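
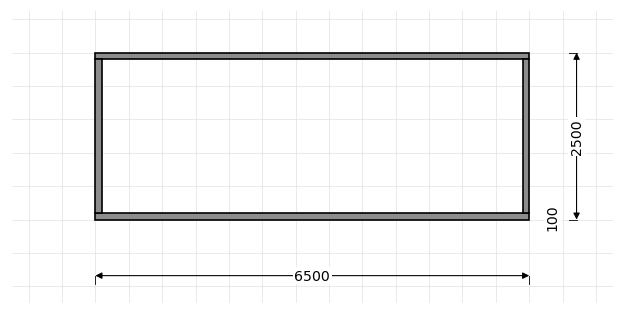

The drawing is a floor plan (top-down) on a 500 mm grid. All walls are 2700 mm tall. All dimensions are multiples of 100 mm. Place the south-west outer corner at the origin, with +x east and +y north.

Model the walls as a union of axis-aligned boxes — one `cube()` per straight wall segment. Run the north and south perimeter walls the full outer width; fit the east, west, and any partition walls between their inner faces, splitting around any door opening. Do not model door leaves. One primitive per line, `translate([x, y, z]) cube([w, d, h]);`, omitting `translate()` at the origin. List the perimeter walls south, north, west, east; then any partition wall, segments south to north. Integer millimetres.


cube([6500, 100, 2700]);
translate([0, 2400, 0]) cube([6500, 100, 2700]);
translate([0, 100, 0]) cube([100, 2300, 2700]);
translate([6400, 100, 0]) cube([100, 2300, 2700]);


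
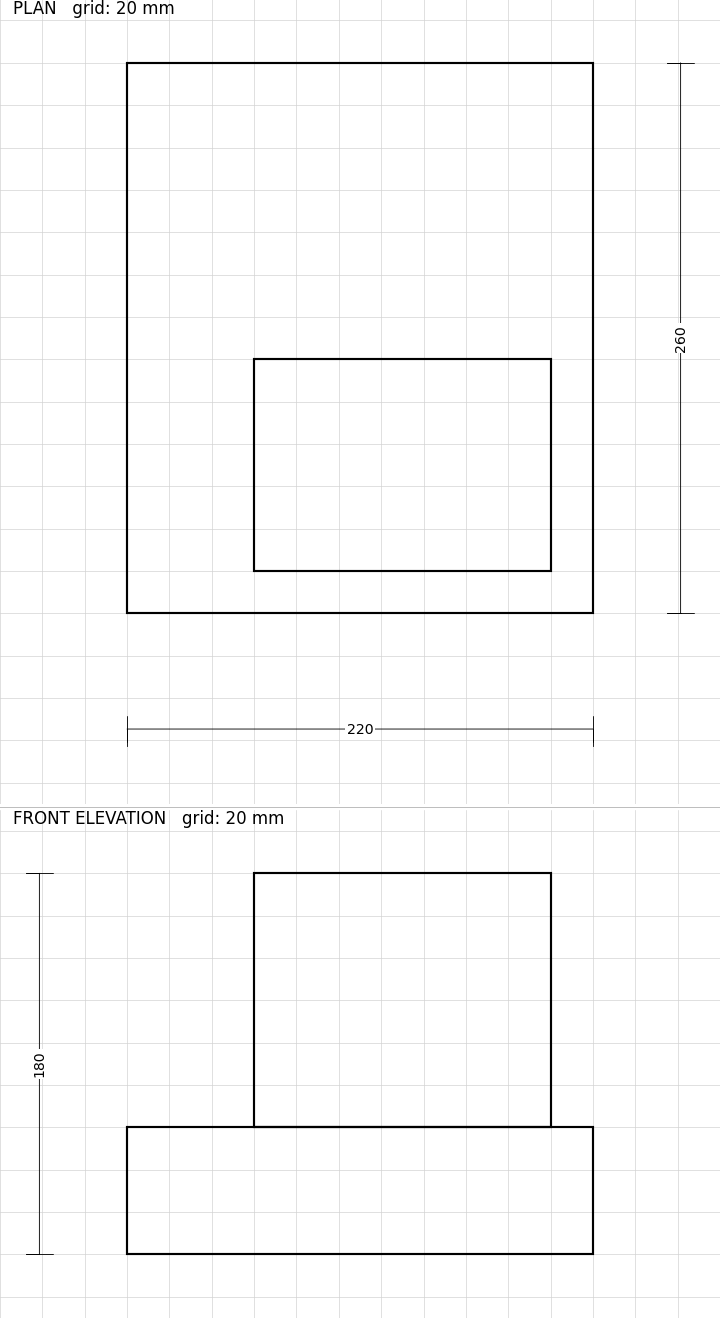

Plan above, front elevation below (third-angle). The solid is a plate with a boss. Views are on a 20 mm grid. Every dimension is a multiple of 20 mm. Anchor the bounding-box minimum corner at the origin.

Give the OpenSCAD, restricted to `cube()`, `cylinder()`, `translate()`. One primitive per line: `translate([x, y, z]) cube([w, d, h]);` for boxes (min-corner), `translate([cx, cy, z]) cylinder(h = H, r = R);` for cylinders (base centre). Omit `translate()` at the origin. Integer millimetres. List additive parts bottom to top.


cube([220, 260, 60]);
translate([60, 20, 60]) cube([140, 100, 120]);


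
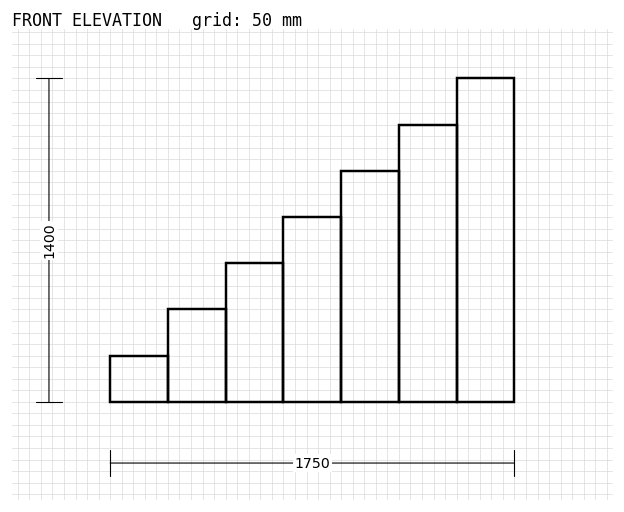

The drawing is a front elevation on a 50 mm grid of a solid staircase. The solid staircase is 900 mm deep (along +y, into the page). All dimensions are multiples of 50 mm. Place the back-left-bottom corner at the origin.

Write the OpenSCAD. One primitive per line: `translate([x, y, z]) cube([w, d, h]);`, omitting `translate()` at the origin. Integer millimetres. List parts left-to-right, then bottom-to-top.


cube([250, 900, 200]);
translate([250, 0, 0]) cube([250, 900, 400]);
translate([500, 0, 0]) cube([250, 900, 600]);
translate([750, 0, 0]) cube([250, 900, 800]);
translate([1000, 0, 0]) cube([250, 900, 1000]);
translate([1250, 0, 0]) cube([250, 900, 1200]);
translate([1500, 0, 0]) cube([250, 900, 1400]);


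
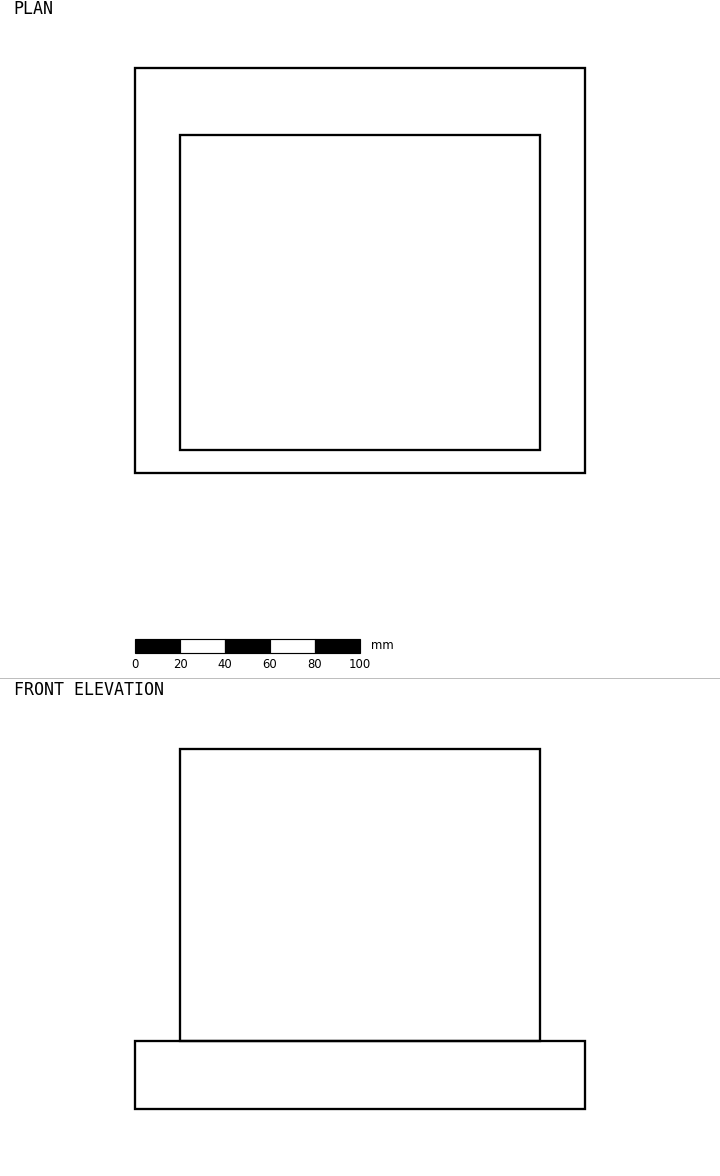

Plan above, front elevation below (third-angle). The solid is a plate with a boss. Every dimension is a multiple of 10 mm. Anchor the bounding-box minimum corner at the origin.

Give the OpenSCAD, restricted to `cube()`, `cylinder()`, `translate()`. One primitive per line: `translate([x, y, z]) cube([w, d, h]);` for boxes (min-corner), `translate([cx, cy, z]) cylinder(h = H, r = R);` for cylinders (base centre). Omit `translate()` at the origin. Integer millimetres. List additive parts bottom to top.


cube([200, 180, 30]);
translate([20, 10, 30]) cube([160, 140, 130]);


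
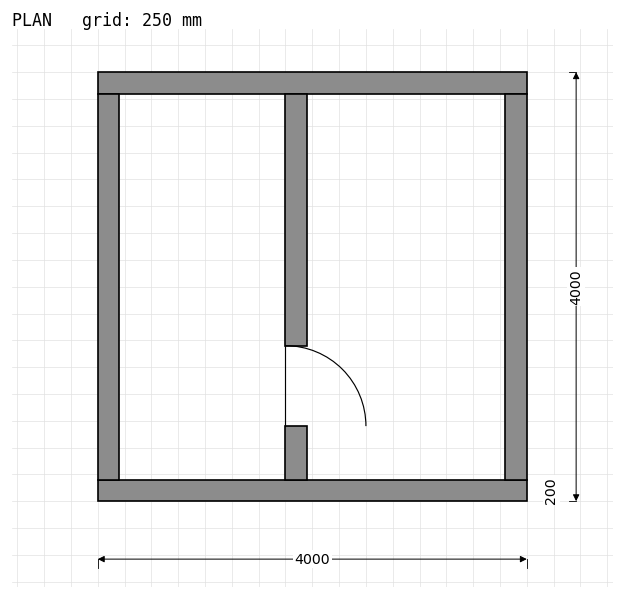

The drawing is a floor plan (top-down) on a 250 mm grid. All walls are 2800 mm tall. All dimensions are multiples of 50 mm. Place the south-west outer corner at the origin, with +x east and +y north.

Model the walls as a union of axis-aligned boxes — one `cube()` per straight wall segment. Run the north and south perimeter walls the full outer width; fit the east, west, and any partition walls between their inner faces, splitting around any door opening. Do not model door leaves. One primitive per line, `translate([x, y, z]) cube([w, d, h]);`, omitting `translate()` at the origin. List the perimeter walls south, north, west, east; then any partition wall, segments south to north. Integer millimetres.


cube([4000, 200, 2800]);
translate([0, 3800, 0]) cube([4000, 200, 2800]);
translate([0, 200, 0]) cube([200, 3600, 2800]);
translate([3800, 200, 0]) cube([200, 3600, 2800]);
translate([1750, 200, 0]) cube([200, 500, 2800]);
translate([1750, 1450, 0]) cube([200, 2350, 2800]);


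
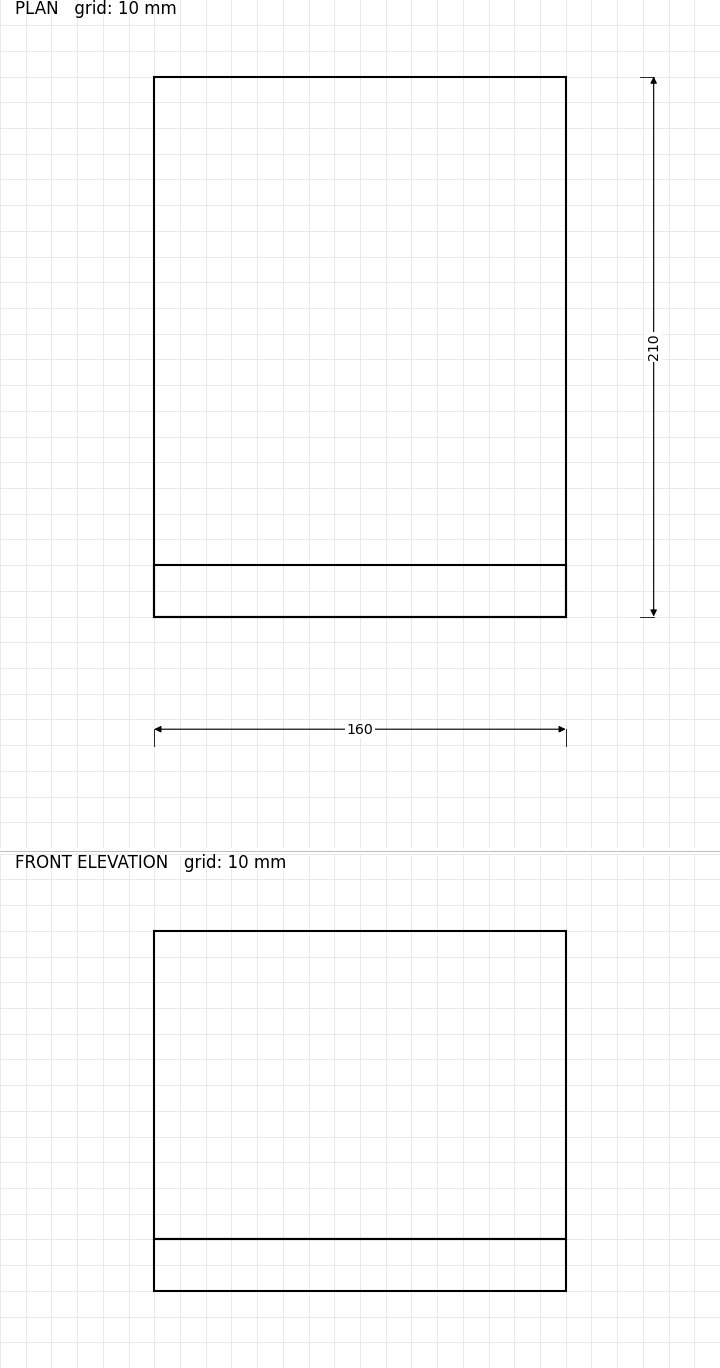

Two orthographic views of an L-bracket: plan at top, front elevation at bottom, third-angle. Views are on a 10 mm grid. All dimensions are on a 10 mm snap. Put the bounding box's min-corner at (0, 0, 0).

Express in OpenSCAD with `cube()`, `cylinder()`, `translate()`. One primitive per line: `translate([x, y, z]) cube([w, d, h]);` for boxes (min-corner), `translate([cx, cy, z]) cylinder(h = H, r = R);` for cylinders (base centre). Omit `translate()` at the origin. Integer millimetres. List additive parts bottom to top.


cube([160, 210, 20]);
translate([0, 0, 20]) cube([160, 20, 120]);


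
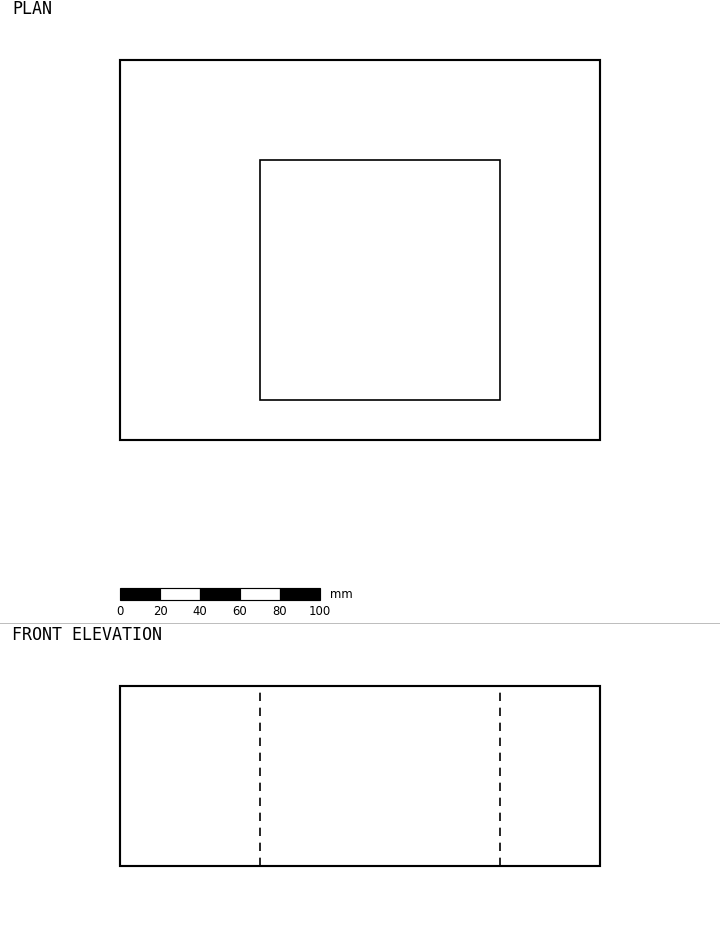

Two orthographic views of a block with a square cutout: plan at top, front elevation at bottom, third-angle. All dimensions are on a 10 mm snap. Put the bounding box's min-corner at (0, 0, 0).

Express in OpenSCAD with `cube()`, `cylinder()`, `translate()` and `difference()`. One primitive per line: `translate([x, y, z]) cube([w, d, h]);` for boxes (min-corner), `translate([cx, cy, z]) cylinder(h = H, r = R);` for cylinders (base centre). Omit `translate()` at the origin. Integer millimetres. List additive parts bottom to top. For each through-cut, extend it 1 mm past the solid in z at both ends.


difference() {
  cube([240, 190, 90]);
  translate([70, 20, -1]) cube([120, 120, 92]);
}


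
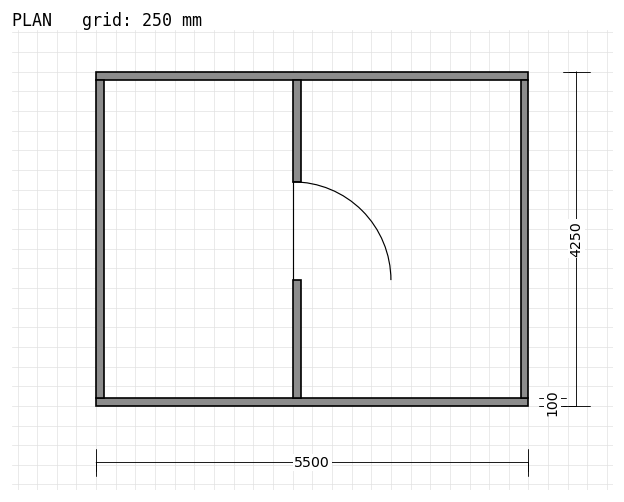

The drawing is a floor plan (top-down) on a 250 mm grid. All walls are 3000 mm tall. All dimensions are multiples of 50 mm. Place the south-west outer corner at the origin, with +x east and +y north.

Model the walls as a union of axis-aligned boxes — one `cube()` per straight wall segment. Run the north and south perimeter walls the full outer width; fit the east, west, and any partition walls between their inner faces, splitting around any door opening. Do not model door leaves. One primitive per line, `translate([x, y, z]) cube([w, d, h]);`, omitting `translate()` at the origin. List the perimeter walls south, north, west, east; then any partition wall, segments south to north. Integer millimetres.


cube([5500, 100, 3000]);
translate([0, 4150, 0]) cube([5500, 100, 3000]);
translate([0, 100, 0]) cube([100, 4050, 3000]);
translate([5400, 100, 0]) cube([100, 4050, 3000]);
translate([2500, 100, 0]) cube([100, 1500, 3000]);
translate([2500, 2850, 0]) cube([100, 1300, 3000]);


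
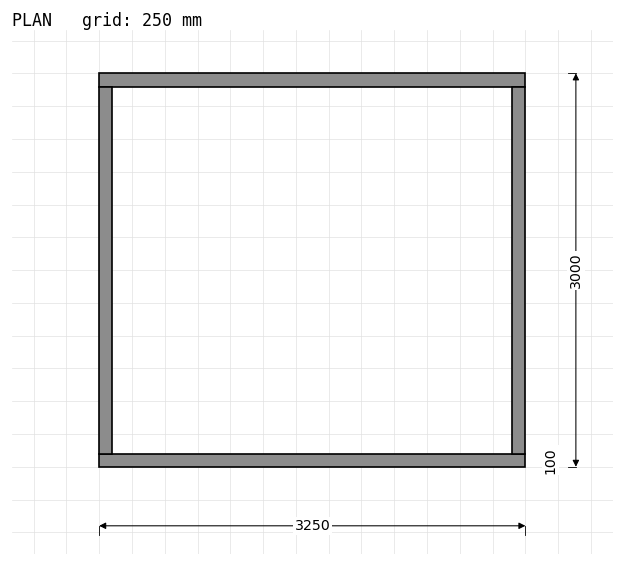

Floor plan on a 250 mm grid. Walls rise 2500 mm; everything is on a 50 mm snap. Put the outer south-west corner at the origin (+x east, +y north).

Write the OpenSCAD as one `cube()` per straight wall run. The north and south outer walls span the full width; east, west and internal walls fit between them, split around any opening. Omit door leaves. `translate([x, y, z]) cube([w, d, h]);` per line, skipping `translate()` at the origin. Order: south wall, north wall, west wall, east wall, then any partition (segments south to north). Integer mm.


cube([3250, 100, 2500]);
translate([0, 2900, 0]) cube([3250, 100, 2500]);
translate([0, 100, 0]) cube([100, 2800, 2500]);
translate([3150, 100, 0]) cube([100, 2800, 2500]);


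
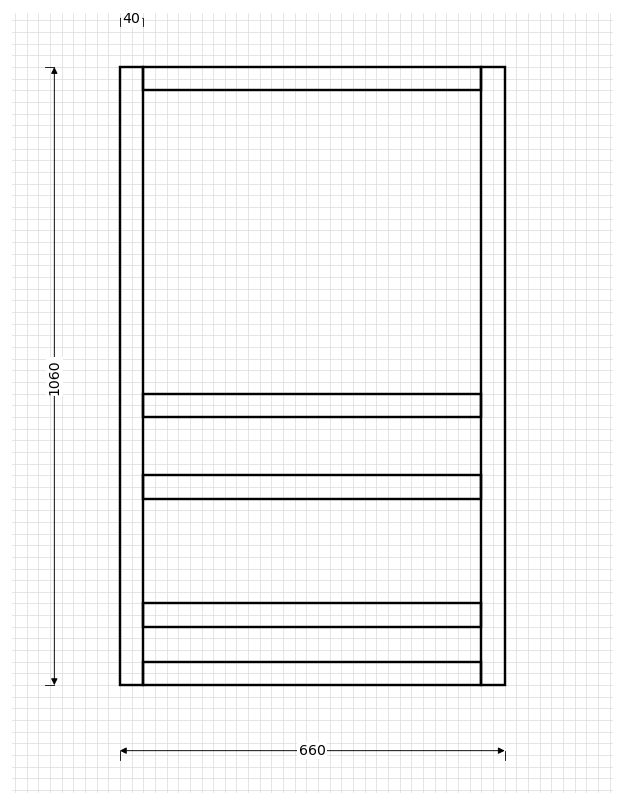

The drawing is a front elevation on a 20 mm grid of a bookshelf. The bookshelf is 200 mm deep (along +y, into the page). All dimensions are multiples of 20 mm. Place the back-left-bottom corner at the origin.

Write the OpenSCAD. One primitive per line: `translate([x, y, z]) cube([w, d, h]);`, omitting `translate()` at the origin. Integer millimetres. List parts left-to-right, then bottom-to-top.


cube([40, 200, 1060]);
translate([40, 0, 0]) cube([580, 200, 40]);
translate([40, 0, 100]) cube([580, 200, 40]);
translate([40, 0, 320]) cube([580, 200, 40]);
translate([40, 0, 460]) cube([580, 200, 40]);
translate([40, 0, 1020]) cube([580, 200, 40]);
translate([620, 0, 0]) cube([40, 200, 1060]);


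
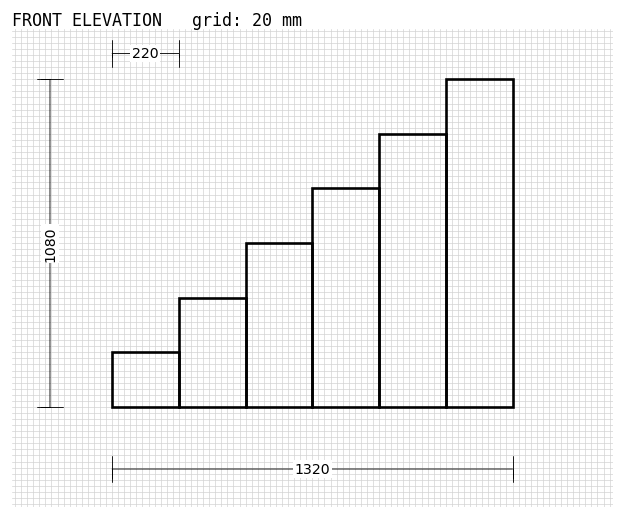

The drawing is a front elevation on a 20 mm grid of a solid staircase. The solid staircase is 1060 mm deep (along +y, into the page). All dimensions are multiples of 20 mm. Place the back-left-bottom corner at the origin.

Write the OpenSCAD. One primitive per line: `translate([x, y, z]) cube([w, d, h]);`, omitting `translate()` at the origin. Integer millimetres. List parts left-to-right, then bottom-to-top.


cube([220, 1060, 180]);
translate([220, 0, 0]) cube([220, 1060, 360]);
translate([440, 0, 0]) cube([220, 1060, 540]);
translate([660, 0, 0]) cube([220, 1060, 720]);
translate([880, 0, 0]) cube([220, 1060, 900]);
translate([1100, 0, 0]) cube([220, 1060, 1080]);


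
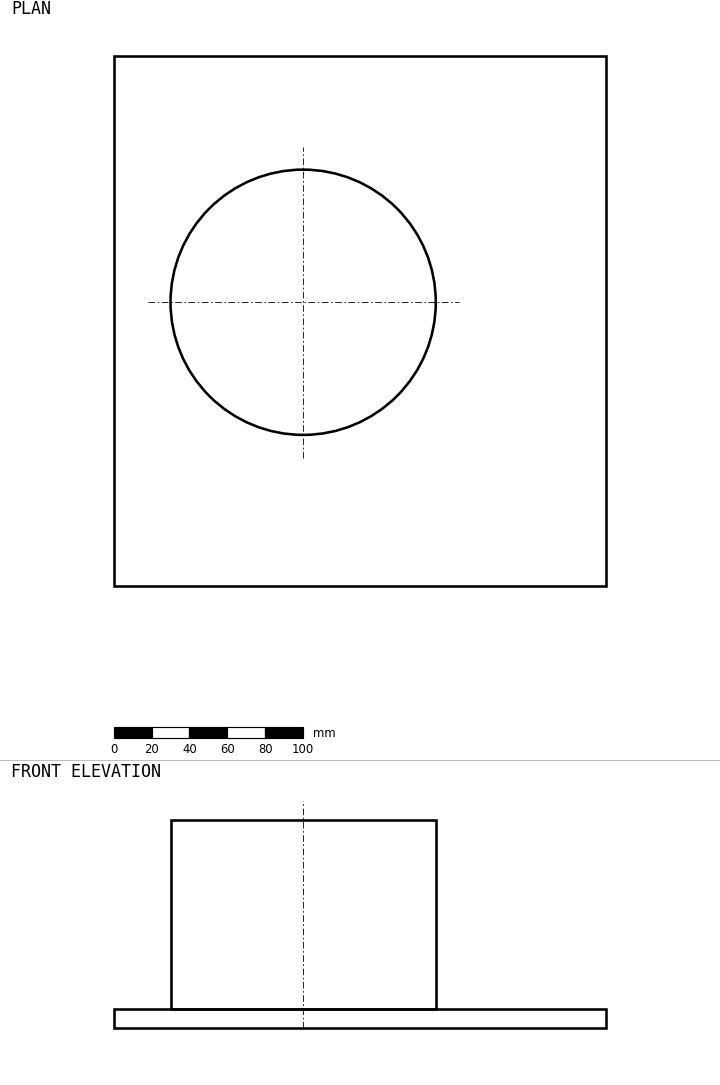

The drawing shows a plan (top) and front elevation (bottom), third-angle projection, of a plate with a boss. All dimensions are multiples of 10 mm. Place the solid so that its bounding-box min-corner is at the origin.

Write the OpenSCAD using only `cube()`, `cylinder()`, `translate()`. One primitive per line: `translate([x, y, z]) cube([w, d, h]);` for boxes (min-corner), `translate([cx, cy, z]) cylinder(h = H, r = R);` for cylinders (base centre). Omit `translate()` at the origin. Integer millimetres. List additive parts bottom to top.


cube([260, 280, 10]);
translate([100, 150, 10]) cylinder(h = 100, r = 70);


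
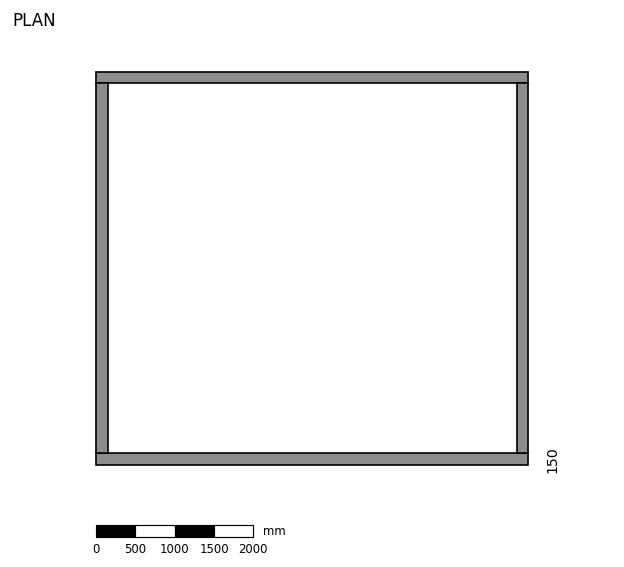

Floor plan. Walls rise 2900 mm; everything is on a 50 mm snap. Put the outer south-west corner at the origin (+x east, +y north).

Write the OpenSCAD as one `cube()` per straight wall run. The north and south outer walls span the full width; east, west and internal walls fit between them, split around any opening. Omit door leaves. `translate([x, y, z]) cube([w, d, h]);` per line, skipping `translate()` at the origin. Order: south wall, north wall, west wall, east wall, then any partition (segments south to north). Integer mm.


cube([5500, 150, 2900]);
translate([0, 4850, 0]) cube([5500, 150, 2900]);
translate([0, 150, 0]) cube([150, 4700, 2900]);
translate([5350, 150, 0]) cube([150, 4700, 2900]);


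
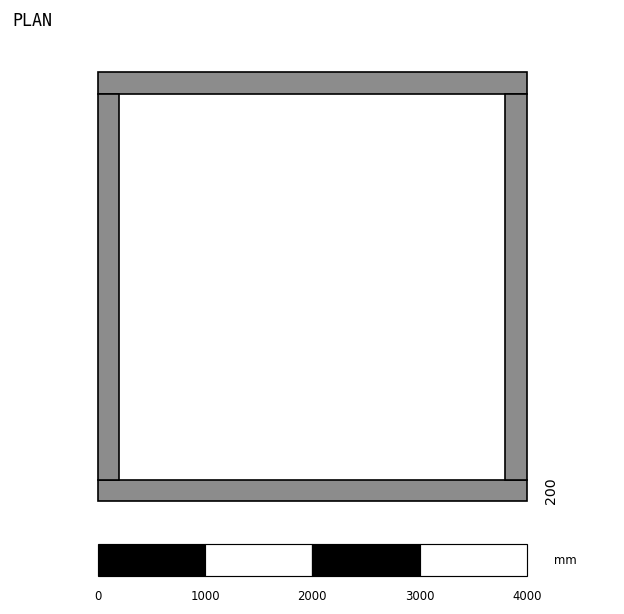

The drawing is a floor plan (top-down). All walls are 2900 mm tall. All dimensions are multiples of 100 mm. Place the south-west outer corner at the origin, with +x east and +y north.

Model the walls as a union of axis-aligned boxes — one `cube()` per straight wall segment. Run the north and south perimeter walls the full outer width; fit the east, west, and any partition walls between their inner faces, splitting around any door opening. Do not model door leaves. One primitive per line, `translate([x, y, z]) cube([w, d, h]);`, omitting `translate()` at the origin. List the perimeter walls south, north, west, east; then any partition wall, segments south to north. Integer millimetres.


cube([4000, 200, 2900]);
translate([0, 3800, 0]) cube([4000, 200, 2900]);
translate([0, 200, 0]) cube([200, 3600, 2900]);
translate([3800, 200, 0]) cube([200, 3600, 2900]);


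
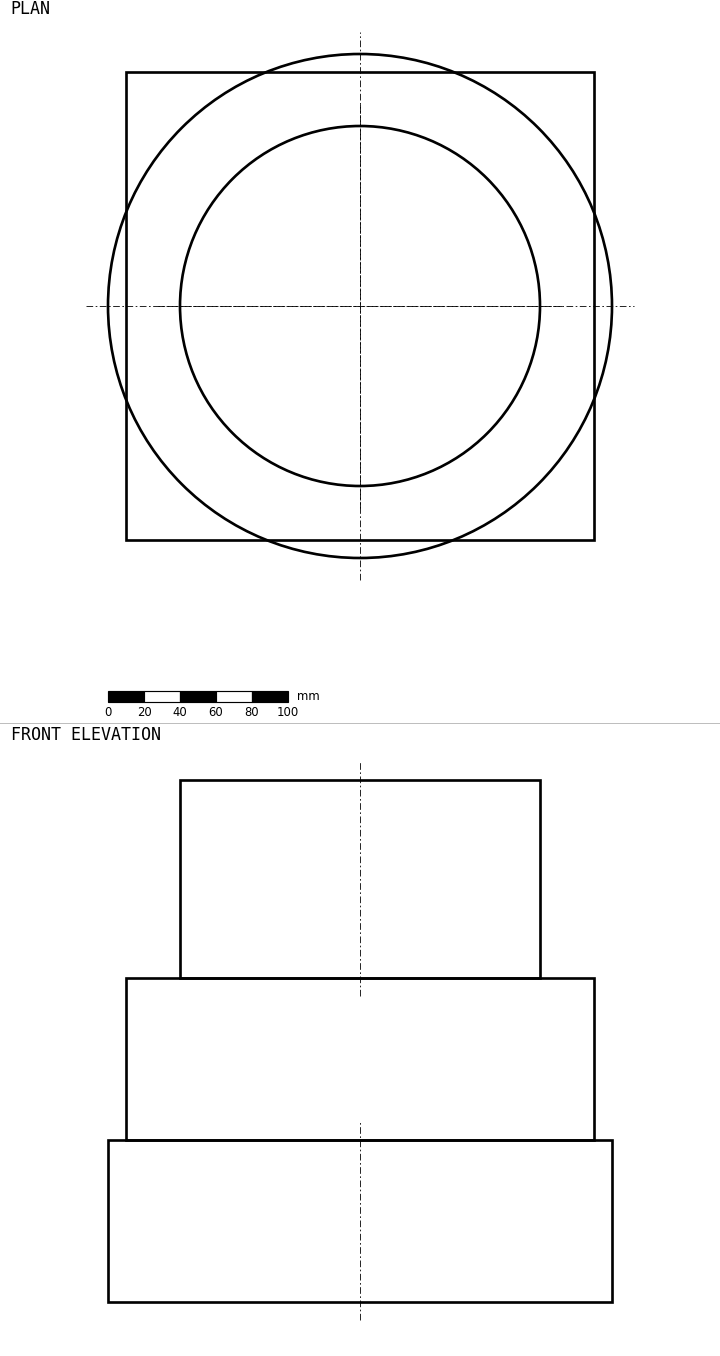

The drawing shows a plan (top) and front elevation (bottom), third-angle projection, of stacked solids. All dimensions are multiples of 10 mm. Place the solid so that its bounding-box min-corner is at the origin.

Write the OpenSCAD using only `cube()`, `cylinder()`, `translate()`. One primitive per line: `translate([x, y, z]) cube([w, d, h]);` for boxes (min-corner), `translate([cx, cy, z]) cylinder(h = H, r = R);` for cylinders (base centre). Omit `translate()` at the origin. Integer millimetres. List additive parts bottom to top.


translate([140, 140, 0]) cylinder(h = 90, r = 140);
translate([10, 10, 90]) cube([260, 260, 90]);
translate([140, 140, 180]) cylinder(h = 110, r = 100);


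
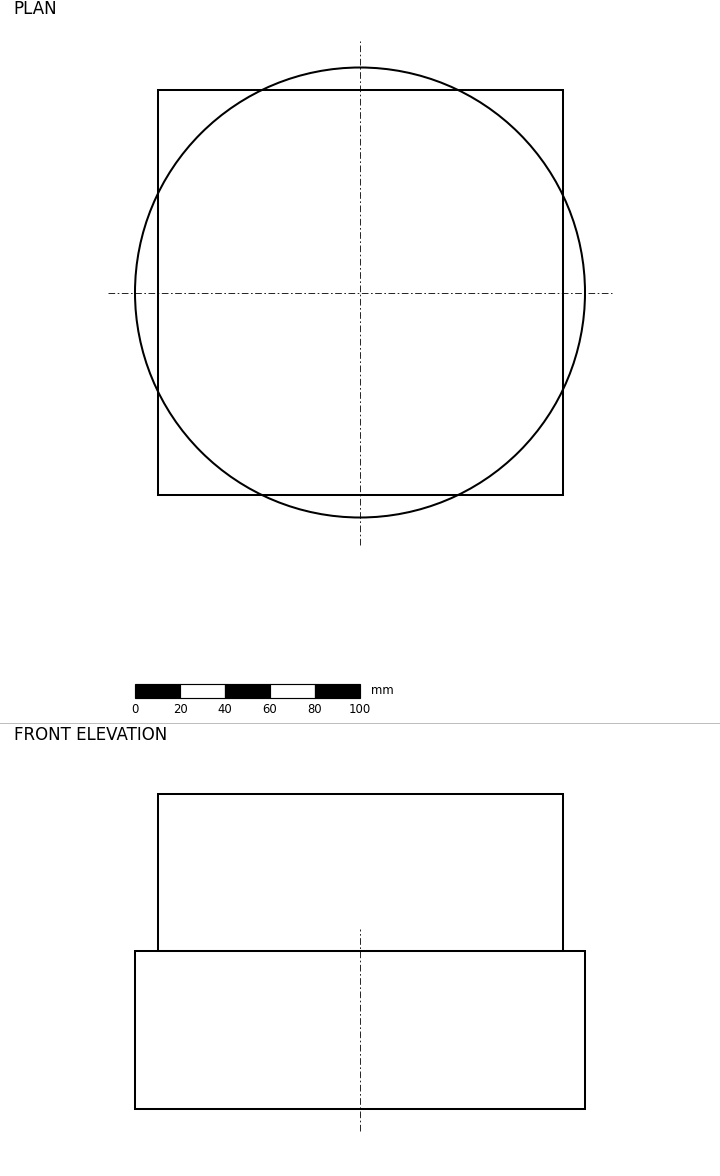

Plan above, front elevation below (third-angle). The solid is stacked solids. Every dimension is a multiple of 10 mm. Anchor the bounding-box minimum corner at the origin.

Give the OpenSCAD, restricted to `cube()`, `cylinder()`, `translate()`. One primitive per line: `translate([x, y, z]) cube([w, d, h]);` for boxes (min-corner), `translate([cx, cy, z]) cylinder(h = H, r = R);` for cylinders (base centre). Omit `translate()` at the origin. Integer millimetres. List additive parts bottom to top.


translate([100, 100, 0]) cylinder(h = 70, r = 100);
translate([10, 10, 70]) cube([180, 180, 70]);


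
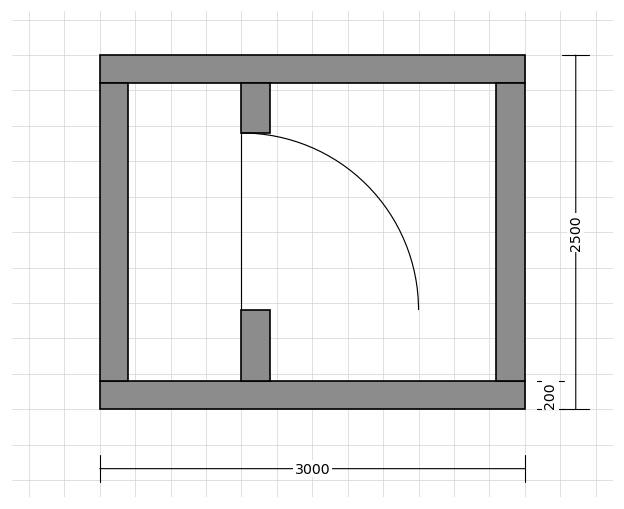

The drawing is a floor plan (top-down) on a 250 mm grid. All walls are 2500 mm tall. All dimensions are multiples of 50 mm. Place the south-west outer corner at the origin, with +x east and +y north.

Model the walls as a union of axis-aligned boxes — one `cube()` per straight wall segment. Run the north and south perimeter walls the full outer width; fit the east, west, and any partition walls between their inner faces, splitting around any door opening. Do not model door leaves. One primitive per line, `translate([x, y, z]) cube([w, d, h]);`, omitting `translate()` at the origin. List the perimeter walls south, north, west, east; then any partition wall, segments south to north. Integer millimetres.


cube([3000, 200, 2500]);
translate([0, 2300, 0]) cube([3000, 200, 2500]);
translate([0, 200, 0]) cube([200, 2100, 2500]);
translate([2800, 200, 0]) cube([200, 2100, 2500]);
translate([1000, 200, 0]) cube([200, 500, 2500]);
translate([1000, 1950, 0]) cube([200, 350, 2500]);


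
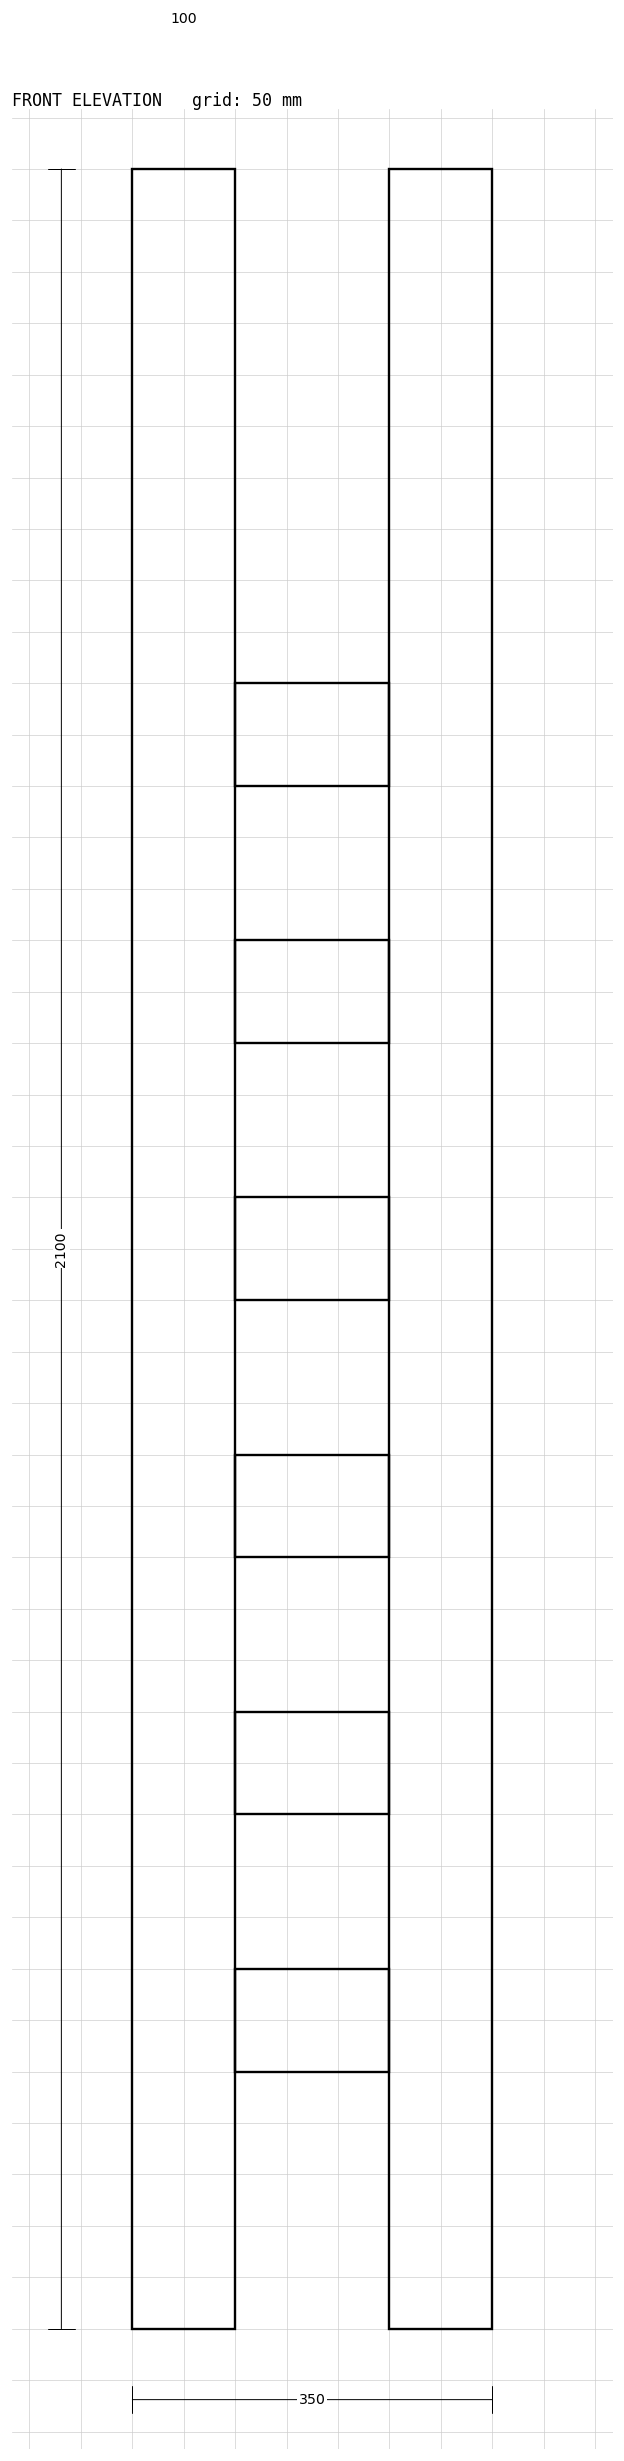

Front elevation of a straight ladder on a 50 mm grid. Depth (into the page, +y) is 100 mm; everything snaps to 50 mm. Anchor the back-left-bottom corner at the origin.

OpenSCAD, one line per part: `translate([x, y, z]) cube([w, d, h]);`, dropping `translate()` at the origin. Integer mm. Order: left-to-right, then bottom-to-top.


cube([100, 100, 2100]);
translate([100, 0, 250]) cube([150, 100, 100]);
translate([100, 0, 500]) cube([150, 100, 100]);
translate([100, 0, 750]) cube([150, 100, 100]);
translate([100, 0, 1000]) cube([150, 100, 100]);
translate([100, 0, 1250]) cube([150, 100, 100]);
translate([100, 0, 1500]) cube([150, 100, 100]);
translate([250, 0, 0]) cube([100, 100, 2100]);


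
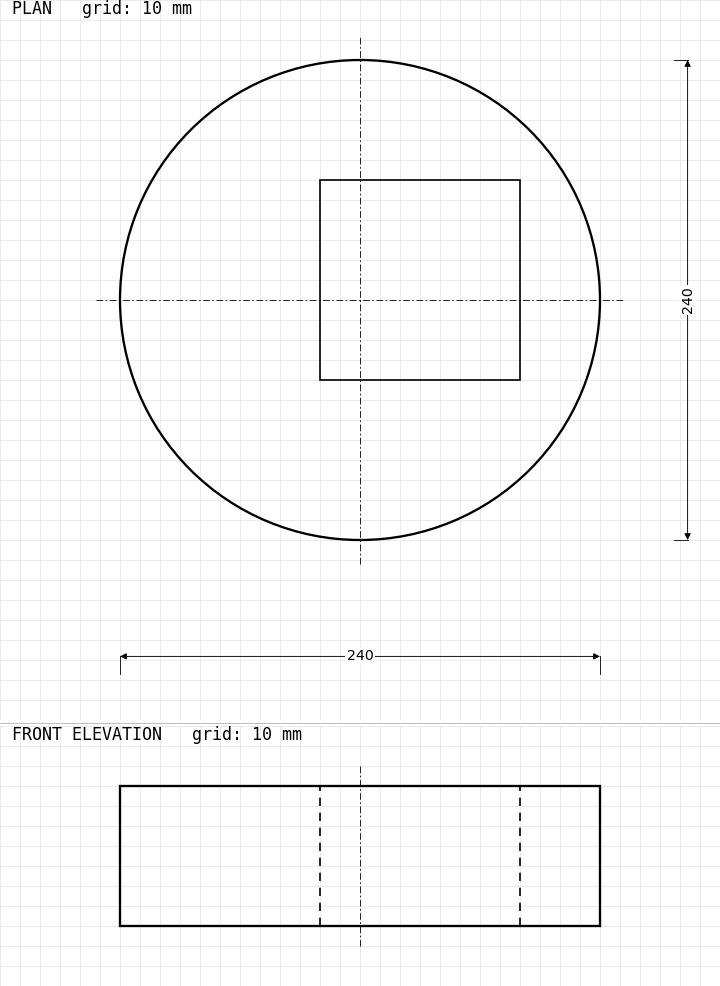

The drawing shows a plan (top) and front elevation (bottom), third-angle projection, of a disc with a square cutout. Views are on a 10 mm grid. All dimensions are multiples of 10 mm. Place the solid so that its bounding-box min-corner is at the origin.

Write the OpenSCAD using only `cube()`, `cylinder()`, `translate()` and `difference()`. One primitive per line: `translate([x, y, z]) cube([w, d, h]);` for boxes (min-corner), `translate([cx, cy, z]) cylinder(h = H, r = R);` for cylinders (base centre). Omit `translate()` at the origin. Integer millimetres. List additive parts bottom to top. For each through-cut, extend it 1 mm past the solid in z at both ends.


difference() {
  translate([120, 120, 0]) cylinder(h = 70, r = 120);
  translate([100, 80, -1]) cube([100, 100, 72]);
}


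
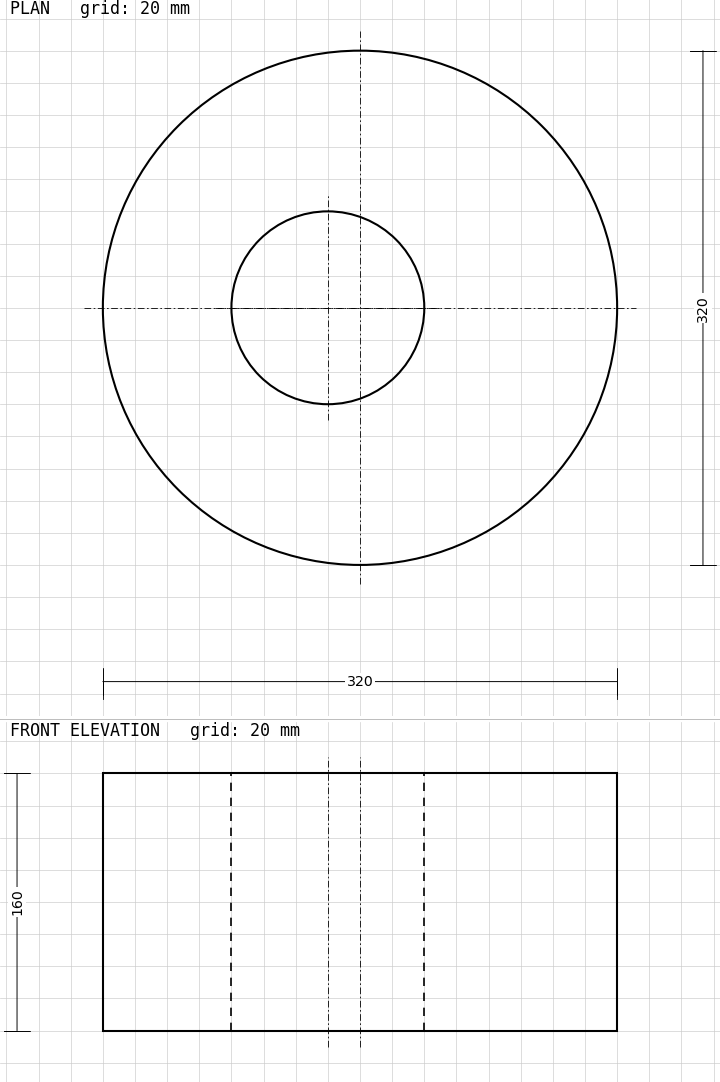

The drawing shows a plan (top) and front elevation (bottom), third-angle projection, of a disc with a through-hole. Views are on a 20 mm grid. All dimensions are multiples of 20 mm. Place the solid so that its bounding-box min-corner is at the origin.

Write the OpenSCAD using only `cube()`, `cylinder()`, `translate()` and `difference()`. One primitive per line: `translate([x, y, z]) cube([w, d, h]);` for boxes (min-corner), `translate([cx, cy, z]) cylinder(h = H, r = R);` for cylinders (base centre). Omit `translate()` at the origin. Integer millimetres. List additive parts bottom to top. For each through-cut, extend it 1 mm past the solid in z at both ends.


difference() {
  translate([160, 160, 0]) cylinder(h = 160, r = 160);
  translate([140, 160, -1]) cylinder(h = 162, r = 60);
}


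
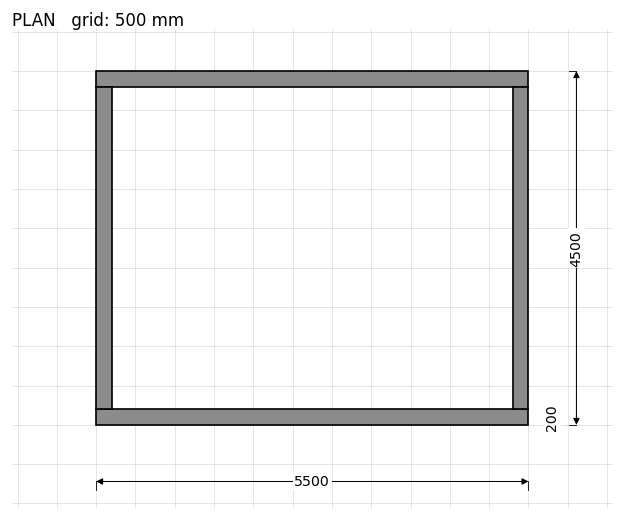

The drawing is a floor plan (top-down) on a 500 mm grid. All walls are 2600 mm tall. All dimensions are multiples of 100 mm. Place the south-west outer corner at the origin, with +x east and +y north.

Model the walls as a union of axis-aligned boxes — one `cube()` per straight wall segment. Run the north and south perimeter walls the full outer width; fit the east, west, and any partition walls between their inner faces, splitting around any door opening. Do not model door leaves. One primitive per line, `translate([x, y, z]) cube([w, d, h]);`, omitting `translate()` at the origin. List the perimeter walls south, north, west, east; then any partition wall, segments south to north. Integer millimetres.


cube([5500, 200, 2600]);
translate([0, 4300, 0]) cube([5500, 200, 2600]);
translate([0, 200, 0]) cube([200, 4100, 2600]);
translate([5300, 200, 0]) cube([200, 4100, 2600]);


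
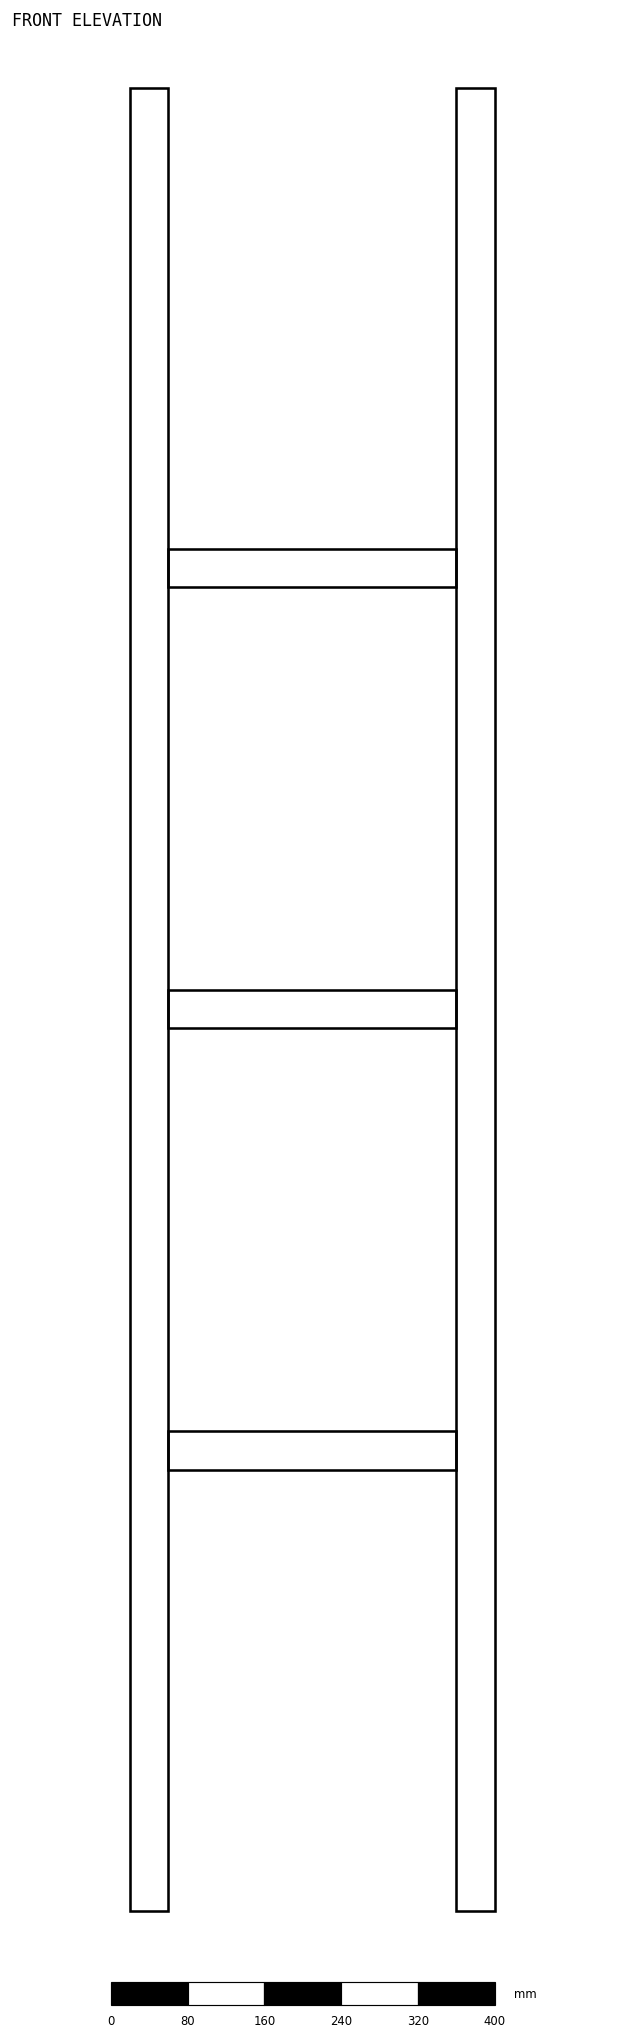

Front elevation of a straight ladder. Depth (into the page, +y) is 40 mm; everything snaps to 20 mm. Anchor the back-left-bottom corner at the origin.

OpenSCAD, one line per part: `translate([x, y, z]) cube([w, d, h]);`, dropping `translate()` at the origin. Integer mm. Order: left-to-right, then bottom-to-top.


cube([40, 40, 1900]);
translate([40, 0, 460]) cube([300, 40, 40]);
translate([40, 0, 920]) cube([300, 40, 40]);
translate([40, 0, 1380]) cube([300, 40, 40]);
translate([340, 0, 0]) cube([40, 40, 1900]);


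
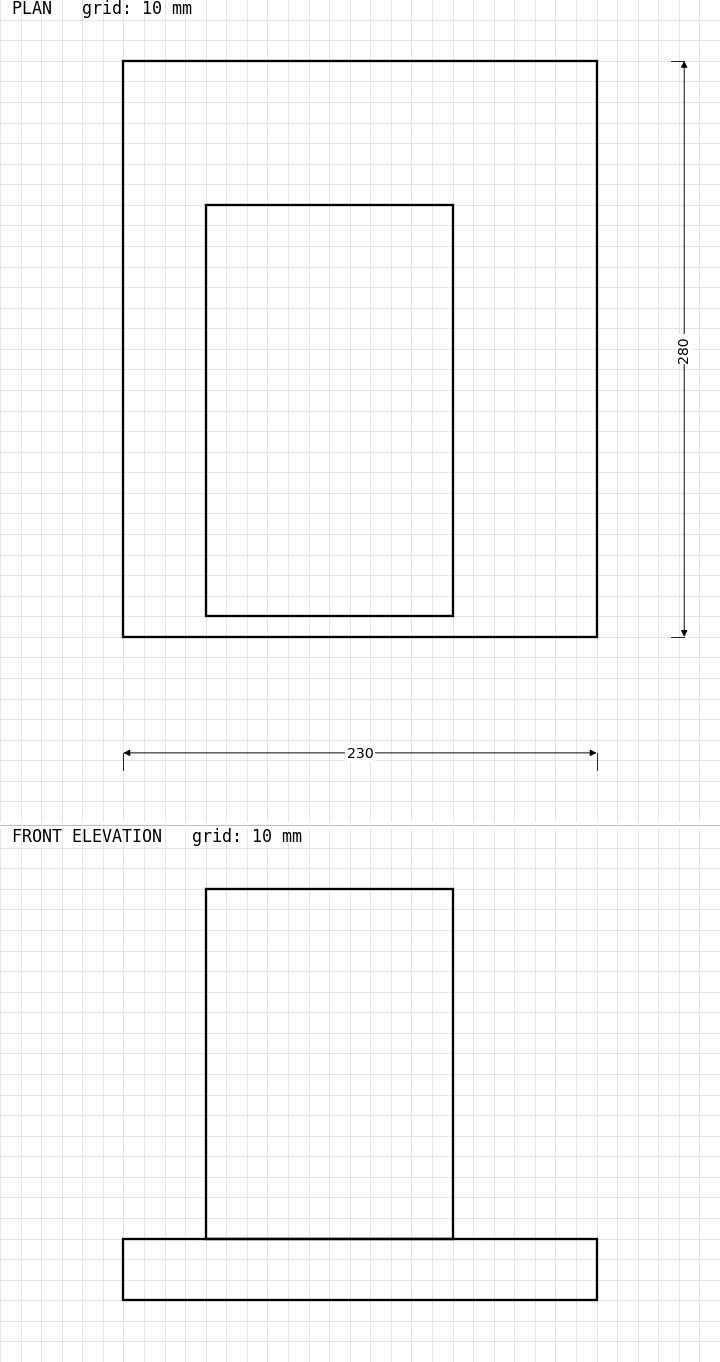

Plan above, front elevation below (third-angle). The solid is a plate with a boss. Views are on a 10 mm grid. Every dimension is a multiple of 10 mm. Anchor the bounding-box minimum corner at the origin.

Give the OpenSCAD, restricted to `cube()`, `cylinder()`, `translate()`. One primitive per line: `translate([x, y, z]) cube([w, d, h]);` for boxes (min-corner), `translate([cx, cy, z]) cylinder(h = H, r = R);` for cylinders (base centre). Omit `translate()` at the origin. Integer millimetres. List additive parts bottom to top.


cube([230, 280, 30]);
translate([40, 10, 30]) cube([120, 200, 170]);


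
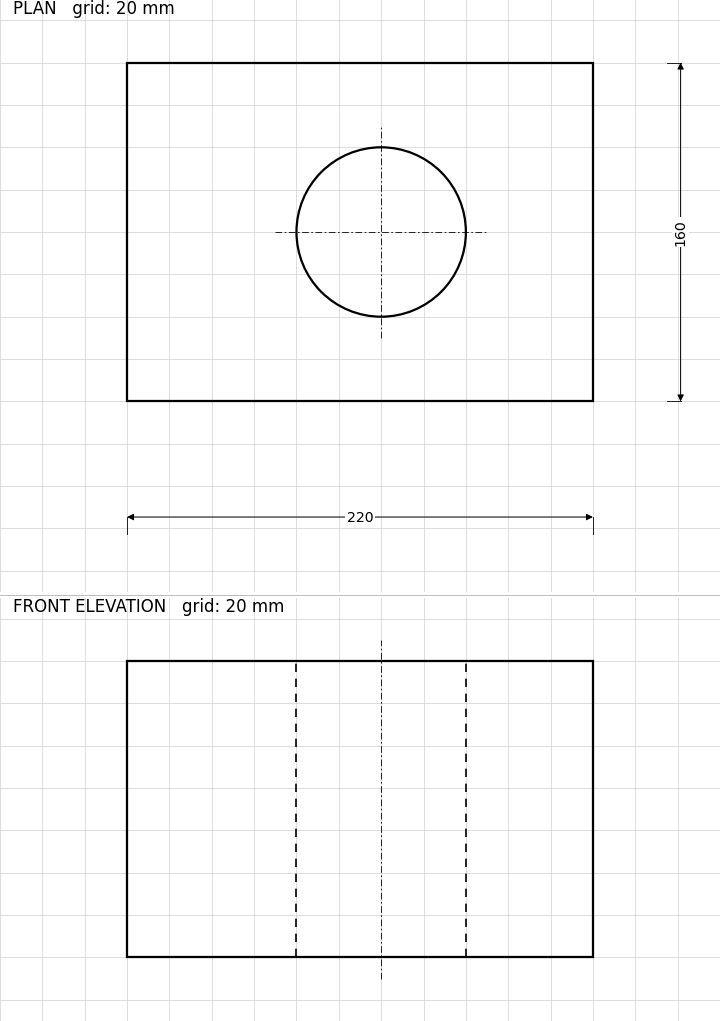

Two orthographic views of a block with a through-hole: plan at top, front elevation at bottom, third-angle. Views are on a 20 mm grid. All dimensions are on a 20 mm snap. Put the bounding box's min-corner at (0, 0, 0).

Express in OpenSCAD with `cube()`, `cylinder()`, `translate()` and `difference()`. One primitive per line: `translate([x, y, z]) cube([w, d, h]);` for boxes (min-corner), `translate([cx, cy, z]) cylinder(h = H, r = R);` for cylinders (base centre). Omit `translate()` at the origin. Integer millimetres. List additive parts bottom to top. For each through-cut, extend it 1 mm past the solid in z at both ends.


difference() {
  cube([220, 160, 140]);
  translate([120, 80, -1]) cylinder(h = 142, r = 40);
}


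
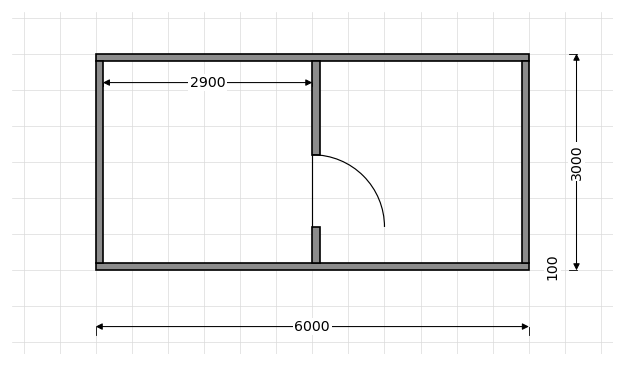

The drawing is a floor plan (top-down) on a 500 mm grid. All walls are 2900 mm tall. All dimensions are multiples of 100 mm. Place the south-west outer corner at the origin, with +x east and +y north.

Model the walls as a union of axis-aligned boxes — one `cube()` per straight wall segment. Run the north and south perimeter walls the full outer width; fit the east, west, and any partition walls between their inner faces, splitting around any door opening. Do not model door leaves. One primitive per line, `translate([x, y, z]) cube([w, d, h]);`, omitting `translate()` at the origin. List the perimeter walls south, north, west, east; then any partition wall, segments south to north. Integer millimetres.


cube([6000, 100, 2900]);
translate([0, 2900, 0]) cube([6000, 100, 2900]);
translate([0, 100, 0]) cube([100, 2800, 2900]);
translate([5900, 100, 0]) cube([100, 2800, 2900]);
translate([3000, 100, 0]) cube([100, 500, 2900]);
translate([3000, 1600, 0]) cube([100, 1300, 2900]);


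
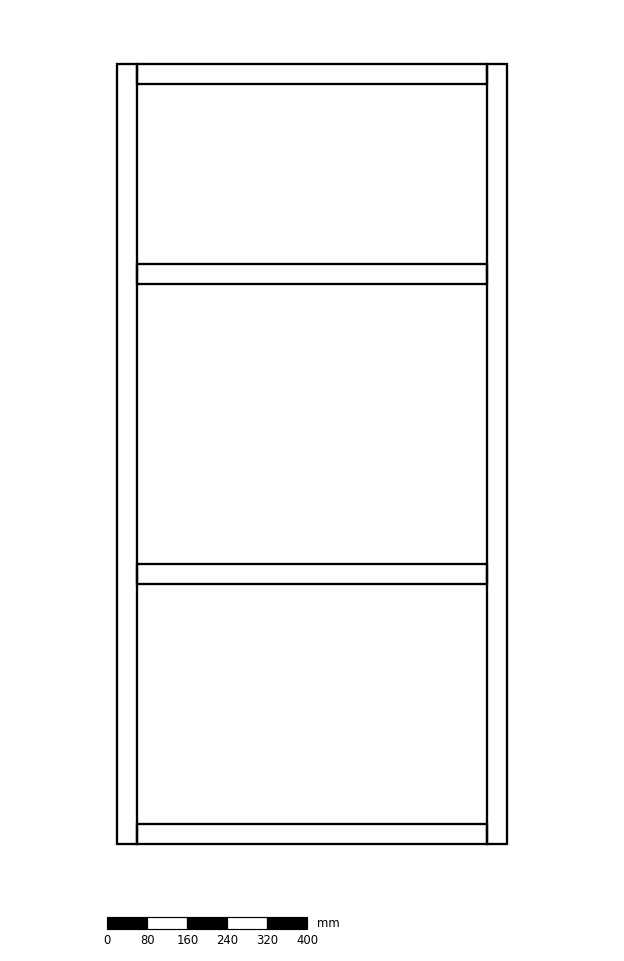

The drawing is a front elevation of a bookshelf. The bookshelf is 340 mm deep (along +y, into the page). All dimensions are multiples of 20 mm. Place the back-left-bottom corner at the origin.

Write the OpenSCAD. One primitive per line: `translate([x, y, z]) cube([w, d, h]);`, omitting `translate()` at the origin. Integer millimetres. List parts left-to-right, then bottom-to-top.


cube([40, 340, 1560]);
translate([40, 0, 0]) cube([700, 340, 40]);
translate([40, 0, 520]) cube([700, 340, 40]);
translate([40, 0, 1120]) cube([700, 340, 40]);
translate([40, 0, 1520]) cube([700, 340, 40]);
translate([740, 0, 0]) cube([40, 340, 1560]);


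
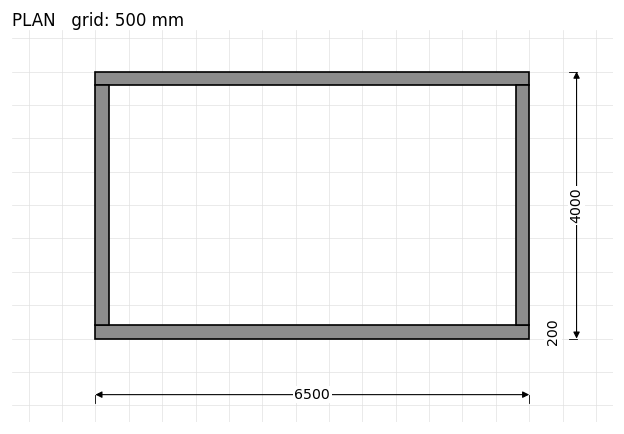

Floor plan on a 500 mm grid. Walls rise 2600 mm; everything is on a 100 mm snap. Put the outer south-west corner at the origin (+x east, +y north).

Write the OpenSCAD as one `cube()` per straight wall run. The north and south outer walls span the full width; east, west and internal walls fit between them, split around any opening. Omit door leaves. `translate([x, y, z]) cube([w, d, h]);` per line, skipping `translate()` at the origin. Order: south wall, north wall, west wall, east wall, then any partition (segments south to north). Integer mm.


cube([6500, 200, 2600]);
translate([0, 3800, 0]) cube([6500, 200, 2600]);
translate([0, 200, 0]) cube([200, 3600, 2600]);
translate([6300, 200, 0]) cube([200, 3600, 2600]);


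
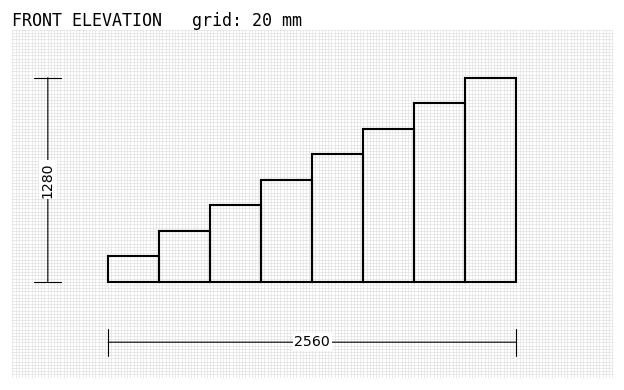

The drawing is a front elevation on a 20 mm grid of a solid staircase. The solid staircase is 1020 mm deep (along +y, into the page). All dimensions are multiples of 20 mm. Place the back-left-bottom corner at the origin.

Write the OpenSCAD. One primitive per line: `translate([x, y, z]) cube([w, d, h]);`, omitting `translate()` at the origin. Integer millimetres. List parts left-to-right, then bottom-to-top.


cube([320, 1020, 160]);
translate([320, 0, 0]) cube([320, 1020, 320]);
translate([640, 0, 0]) cube([320, 1020, 480]);
translate([960, 0, 0]) cube([320, 1020, 640]);
translate([1280, 0, 0]) cube([320, 1020, 800]);
translate([1600, 0, 0]) cube([320, 1020, 960]);
translate([1920, 0, 0]) cube([320, 1020, 1120]);
translate([2240, 0, 0]) cube([320, 1020, 1280]);


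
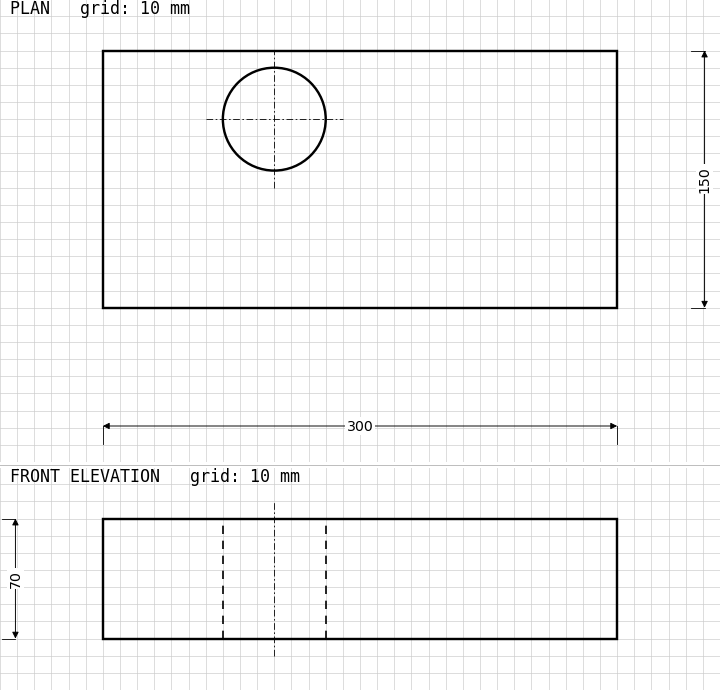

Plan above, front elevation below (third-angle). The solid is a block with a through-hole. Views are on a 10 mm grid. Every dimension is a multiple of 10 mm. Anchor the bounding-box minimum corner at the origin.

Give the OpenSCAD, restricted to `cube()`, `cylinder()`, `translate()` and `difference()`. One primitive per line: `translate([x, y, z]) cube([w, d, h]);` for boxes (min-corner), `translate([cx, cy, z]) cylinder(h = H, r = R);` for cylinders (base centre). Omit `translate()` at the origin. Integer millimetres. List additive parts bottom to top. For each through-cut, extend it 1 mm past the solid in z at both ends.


difference() {
  cube([300, 150, 70]);
  translate([100, 110, -1]) cylinder(h = 72, r = 30);
}


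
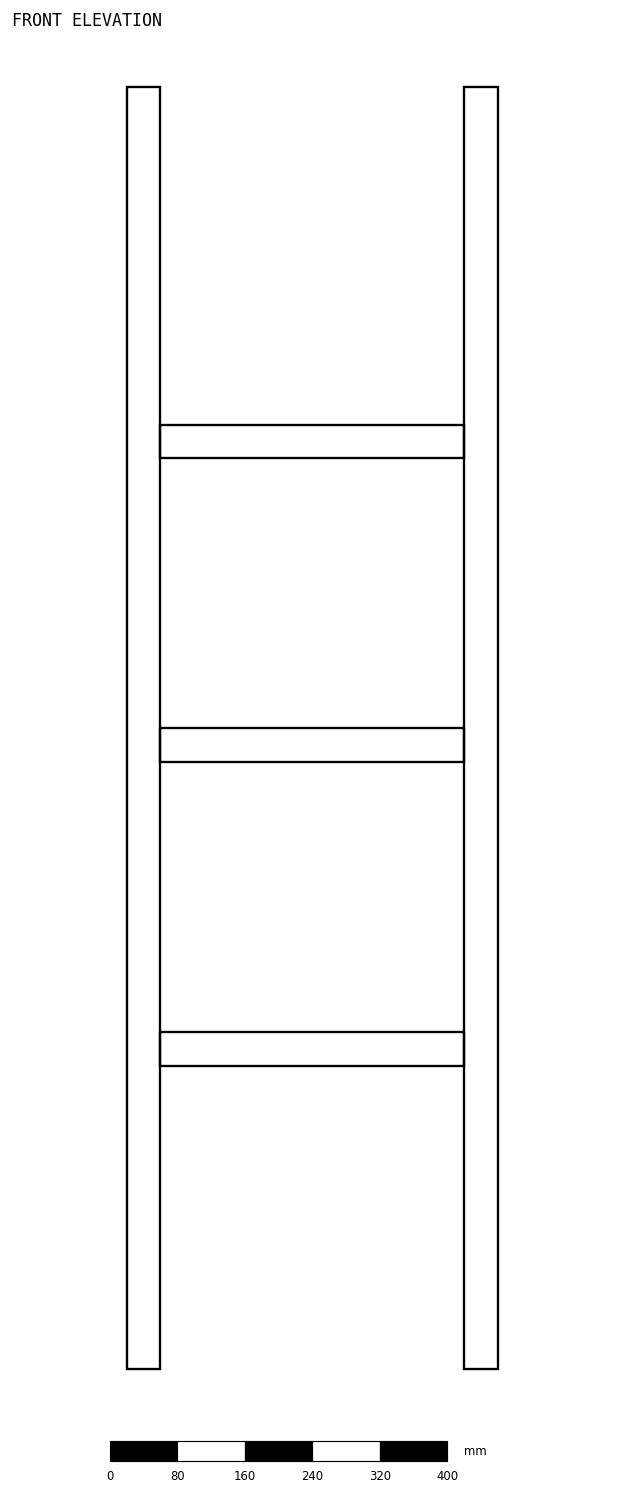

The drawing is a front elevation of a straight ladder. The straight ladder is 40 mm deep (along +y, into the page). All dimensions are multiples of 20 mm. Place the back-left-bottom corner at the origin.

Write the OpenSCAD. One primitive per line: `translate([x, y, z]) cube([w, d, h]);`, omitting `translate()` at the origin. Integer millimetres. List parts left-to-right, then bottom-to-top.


cube([40, 40, 1520]);
translate([40, 0, 360]) cube([360, 40, 40]);
translate([40, 0, 720]) cube([360, 40, 40]);
translate([40, 0, 1080]) cube([360, 40, 40]);
translate([400, 0, 0]) cube([40, 40, 1520]);


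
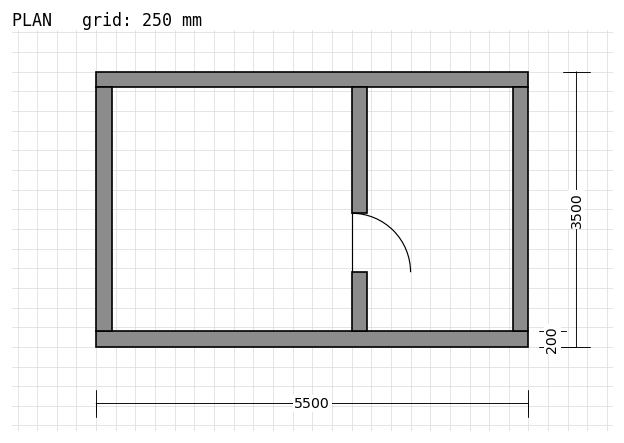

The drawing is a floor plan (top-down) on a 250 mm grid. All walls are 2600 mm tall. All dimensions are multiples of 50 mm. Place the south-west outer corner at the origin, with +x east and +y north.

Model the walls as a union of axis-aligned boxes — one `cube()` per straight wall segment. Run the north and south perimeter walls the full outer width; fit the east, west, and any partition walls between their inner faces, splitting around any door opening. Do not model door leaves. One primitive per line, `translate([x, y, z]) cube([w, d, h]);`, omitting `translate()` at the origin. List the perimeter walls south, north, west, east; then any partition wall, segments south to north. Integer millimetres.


cube([5500, 200, 2600]);
translate([0, 3300, 0]) cube([5500, 200, 2600]);
translate([0, 200, 0]) cube([200, 3100, 2600]);
translate([5300, 200, 0]) cube([200, 3100, 2600]);
translate([3250, 200, 0]) cube([200, 750, 2600]);
translate([3250, 1700, 0]) cube([200, 1600, 2600]);


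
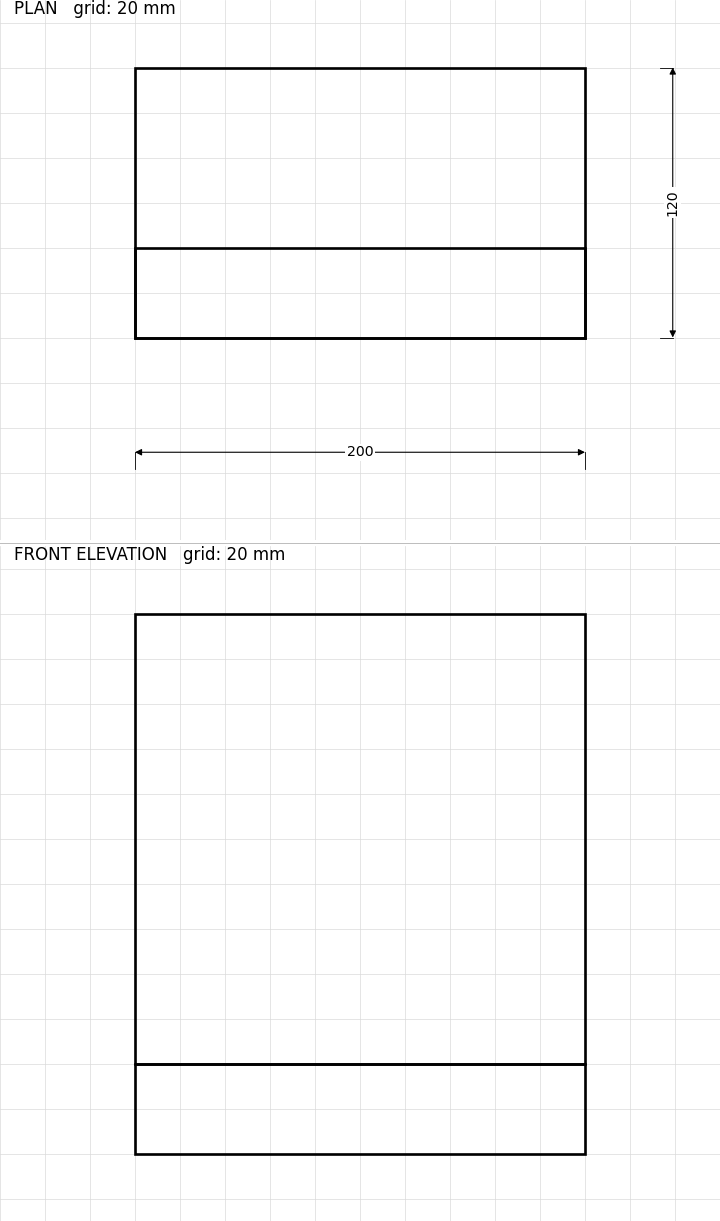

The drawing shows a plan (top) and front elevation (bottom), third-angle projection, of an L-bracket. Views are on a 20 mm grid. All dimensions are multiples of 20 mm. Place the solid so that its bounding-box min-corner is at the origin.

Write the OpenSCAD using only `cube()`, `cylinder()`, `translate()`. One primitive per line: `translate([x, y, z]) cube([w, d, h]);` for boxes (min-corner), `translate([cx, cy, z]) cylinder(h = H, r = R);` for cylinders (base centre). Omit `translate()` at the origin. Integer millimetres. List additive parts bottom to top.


cube([200, 120, 40]);
translate([0, 0, 40]) cube([200, 40, 200]);


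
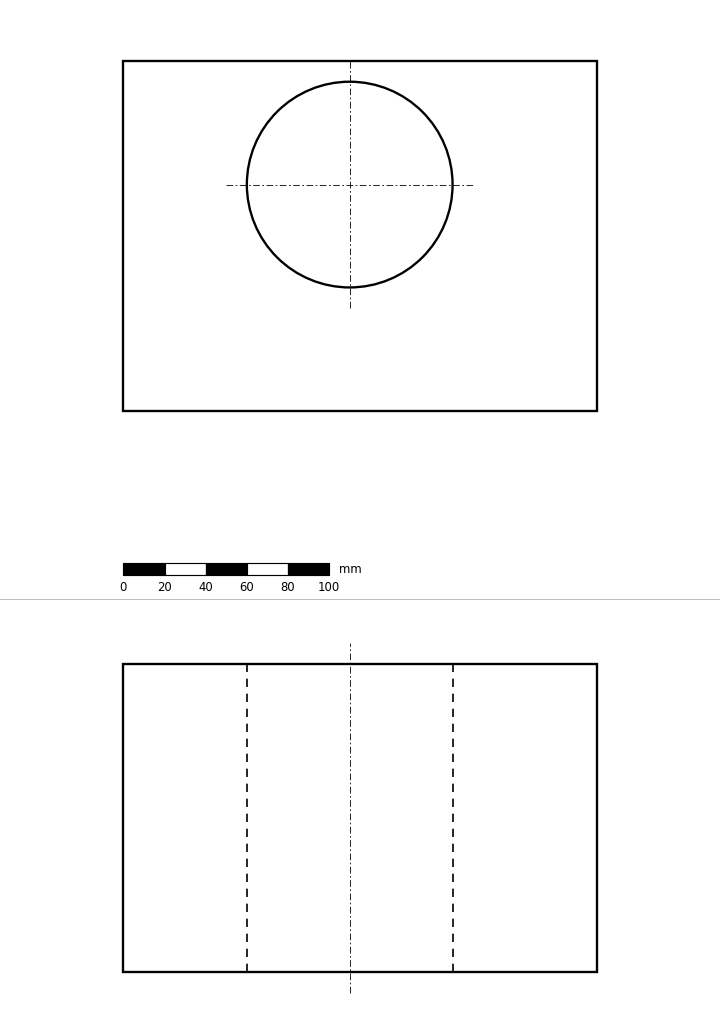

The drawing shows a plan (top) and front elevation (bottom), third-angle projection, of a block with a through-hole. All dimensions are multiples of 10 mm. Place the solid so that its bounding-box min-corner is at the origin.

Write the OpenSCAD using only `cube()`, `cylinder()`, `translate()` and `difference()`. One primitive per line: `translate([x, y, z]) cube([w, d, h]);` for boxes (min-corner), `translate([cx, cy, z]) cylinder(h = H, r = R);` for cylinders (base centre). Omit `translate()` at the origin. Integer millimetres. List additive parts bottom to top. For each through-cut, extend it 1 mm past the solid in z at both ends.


difference() {
  cube([230, 170, 150]);
  translate([110, 110, -1]) cylinder(h = 152, r = 50);
}


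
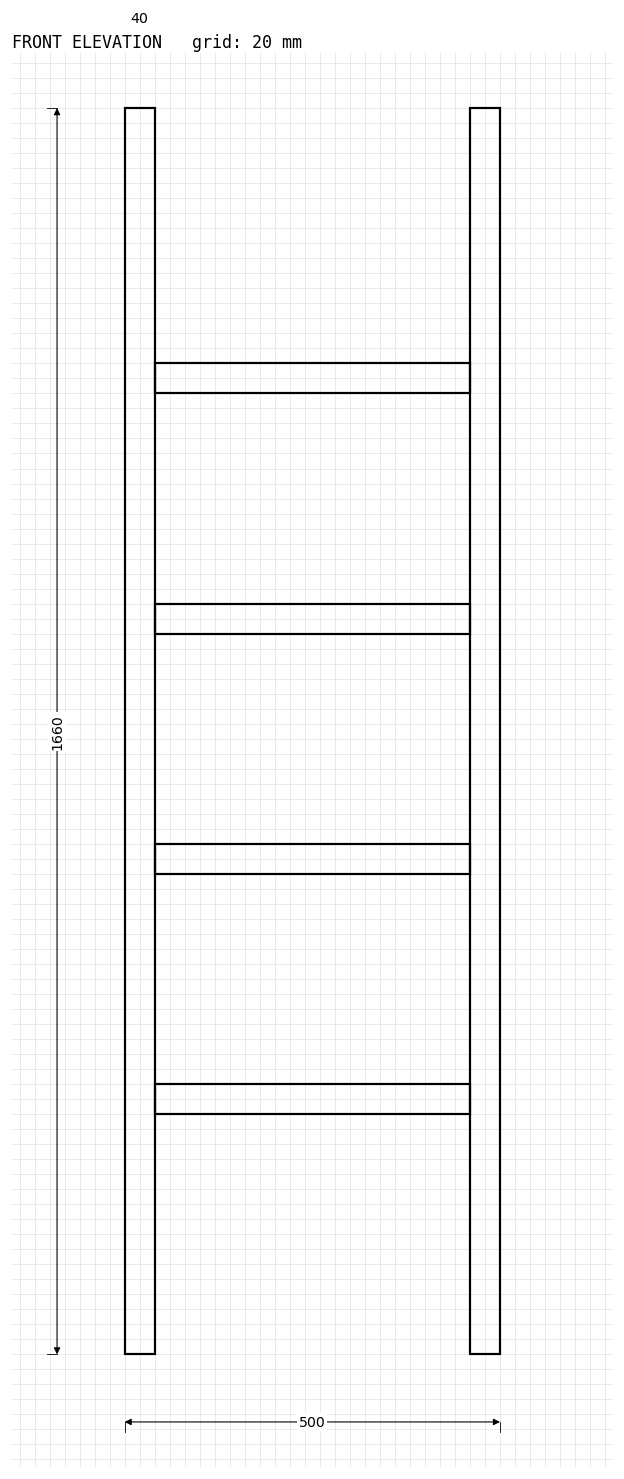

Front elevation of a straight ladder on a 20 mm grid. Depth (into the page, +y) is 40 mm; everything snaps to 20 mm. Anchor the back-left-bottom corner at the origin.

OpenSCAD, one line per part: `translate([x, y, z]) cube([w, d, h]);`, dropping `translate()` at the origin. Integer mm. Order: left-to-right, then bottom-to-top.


cube([40, 40, 1660]);
translate([40, 0, 320]) cube([420, 40, 40]);
translate([40, 0, 640]) cube([420, 40, 40]);
translate([40, 0, 960]) cube([420, 40, 40]);
translate([40, 0, 1280]) cube([420, 40, 40]);
translate([460, 0, 0]) cube([40, 40, 1660]);


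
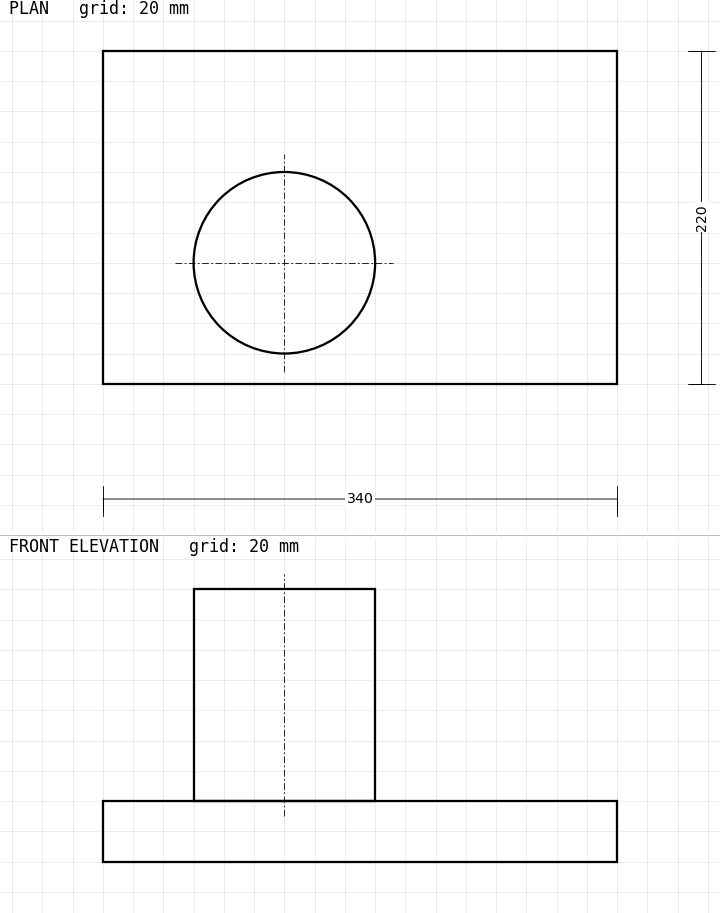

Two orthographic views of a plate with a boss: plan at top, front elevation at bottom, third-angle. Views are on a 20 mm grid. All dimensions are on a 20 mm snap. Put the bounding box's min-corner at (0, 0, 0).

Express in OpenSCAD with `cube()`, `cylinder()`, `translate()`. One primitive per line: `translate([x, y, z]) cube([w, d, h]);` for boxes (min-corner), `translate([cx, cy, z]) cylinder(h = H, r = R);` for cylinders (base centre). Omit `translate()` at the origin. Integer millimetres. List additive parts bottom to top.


cube([340, 220, 40]);
translate([120, 80, 40]) cylinder(h = 140, r = 60);
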